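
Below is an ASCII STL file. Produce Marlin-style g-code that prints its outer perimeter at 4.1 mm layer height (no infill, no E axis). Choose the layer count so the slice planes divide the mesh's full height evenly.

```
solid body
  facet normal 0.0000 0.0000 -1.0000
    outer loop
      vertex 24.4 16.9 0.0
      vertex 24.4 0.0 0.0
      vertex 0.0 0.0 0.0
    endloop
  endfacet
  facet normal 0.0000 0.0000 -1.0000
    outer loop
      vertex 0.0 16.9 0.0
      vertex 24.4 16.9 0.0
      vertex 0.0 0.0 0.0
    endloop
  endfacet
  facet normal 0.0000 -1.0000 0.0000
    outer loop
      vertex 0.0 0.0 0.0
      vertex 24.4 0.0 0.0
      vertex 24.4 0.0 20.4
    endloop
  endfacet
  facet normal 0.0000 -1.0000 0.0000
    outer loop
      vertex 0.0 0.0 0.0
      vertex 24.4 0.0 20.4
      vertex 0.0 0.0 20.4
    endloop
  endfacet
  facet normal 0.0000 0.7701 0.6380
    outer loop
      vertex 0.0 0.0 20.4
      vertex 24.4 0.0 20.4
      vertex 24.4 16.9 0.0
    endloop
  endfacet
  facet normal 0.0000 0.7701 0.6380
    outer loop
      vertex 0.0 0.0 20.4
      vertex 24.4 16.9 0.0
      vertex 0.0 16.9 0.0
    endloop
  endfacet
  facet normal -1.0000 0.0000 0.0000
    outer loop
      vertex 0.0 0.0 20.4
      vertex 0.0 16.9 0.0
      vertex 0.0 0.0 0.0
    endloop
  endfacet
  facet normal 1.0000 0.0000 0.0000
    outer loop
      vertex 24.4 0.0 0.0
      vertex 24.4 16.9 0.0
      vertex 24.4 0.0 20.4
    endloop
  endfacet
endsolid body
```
; perimeter-only toolpath
G21 ; units = mm
G90 ; absolute positioning
G28 ; home
; layer 1
G0 Z4.1
G0 X0.0 Y0.0
G1 X24.4 Y0.0
G1 X24.4 Y13.5
G1 X0.0 Y13.5
G1 X0.0 Y0.0
; layer 2
G0 Z8.2
G0 X0.0 Y0.0
G1 X24.4 Y0.0
G1 X24.4 Y10.1
G1 X0.0 Y10.1
G1 X0.0 Y0.0
; layer 3
G0 Z12.2
G0 X0.0 Y0.0
G1 X24.4 Y0.0
G1 X24.4 Y6.8
G1 X0.0 Y6.8
G1 X0.0 Y0.0
; layer 4
G0 Z16.3
G0 X0.0 Y0.0
G1 X24.4 Y0.0
G1 X24.4 Y3.4
G1 X0.0 Y3.4
G1 X0.0 Y0.0
M2 ; end

The solid is a wedge (ramp): 24.4 × 16.9 mm base, rising to 20.4 mm along the y=0 edge and sloping linearly to z=0 at y=16.9. Slicing at Δz = 4.1 mm — 5 equal slices spanning the solid's height, so layer i sits at z = i·h/5 — gives 4 non-empty perimeters. Each is a 4-segment closed polygon; G0 lifts to the layer z and rapids to the start vertex, then G1 traces the edges. The cross-section shrinks linearly with z (the slice at the apex is degenerate and omitted).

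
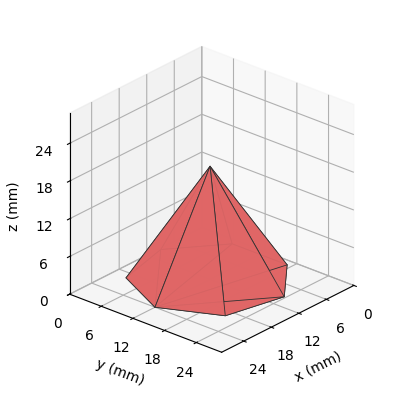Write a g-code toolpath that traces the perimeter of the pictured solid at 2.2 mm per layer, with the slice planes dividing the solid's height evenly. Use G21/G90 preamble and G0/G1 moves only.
Reading the render: the shape is a regular 7-sided pyramid, base circumscribed radius ≈ 12 mm, apex at z ≈ 18 mm (dimensions read to the nearest mm from the axis ticks). For the g-code, the solid's height is divided into equal slices at the stated Δz and each level perimeter traced with G1 moves after a G0 lift.

; perimeter-only toolpath
G21 ; units = mm
G90 ; absolute positioning
G28 ; home
; layer 1
G0 Z2.2
G0 X22.5 Y12.0
G1 X18.6 Y20.2
G1 X9.6 Y22.2
G1 X2.5 Y16.5
G1 X2.5 Y7.5
G1 X9.6 Y1.8
G1 X18.6 Y3.8
G1 X22.5 Y12.0
; layer 2
G0 Z4.5
G0 X21.0 Y12.0
G1 X17.6 Y19.0
G1 X10.0 Y20.8
G1 X3.9 Y15.9
G1 X3.9 Y8.1
G1 X10.0 Y3.2
G1 X17.6 Y5.0
G1 X21.0 Y12.0
; layer 3
G0 Z6.8
G0 X19.5 Y12.0
G1 X16.7 Y17.9
G1 X10.3 Y19.3
G1 X5.2 Y15.2
G1 X5.2 Y8.8
G1 X10.3 Y4.7
G1 X16.7 Y6.1
G1 X19.5 Y12.0
; layer 4
G0 Z9.0
G0 X18.0 Y12.0
G1 X15.8 Y16.7
G1 X10.7 Y17.9
G1 X6.6 Y14.6
G1 X6.6 Y9.4
G1 X10.7 Y6.2
G1 X15.8 Y7.3
G1 X18.0 Y12.0
; layer 5
G0 Z11.2
G0 X16.5 Y12.0
G1 X14.8 Y15.5
G1 X11.0 Y16.4
G1 X8.0 Y13.9
G1 X8.0 Y10.1
G1 X11.0 Y7.6
G1 X14.8 Y8.5
G1 X16.5 Y12.0
; layer 6
G0 Z13.5
G0 X15.0 Y12.0
G1 X13.9 Y14.3
G1 X11.3 Y14.9
G1 X9.3 Y13.3
G1 X9.3 Y10.7
G1 X11.3 Y9.1
G1 X13.9 Y9.7
G1 X15.0 Y12.0
; layer 7
G0 Z15.8
G0 X13.5 Y12.0
G1 X12.9 Y13.2
G1 X11.7 Y13.5
G1 X10.7 Y12.7
G1 X10.7 Y11.3
G1 X11.7 Y10.5
G1 X12.9 Y10.8
G1 X13.5 Y12.0
M2 ; end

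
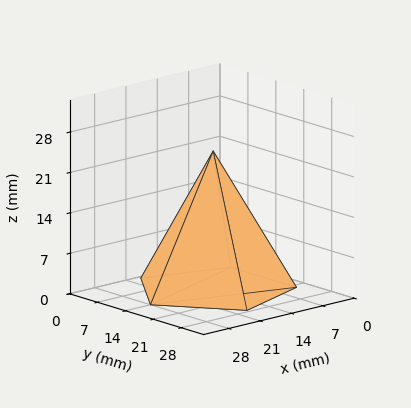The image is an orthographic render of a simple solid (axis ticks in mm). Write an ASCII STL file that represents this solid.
Reading the render: the shape is a regular 5-sided pyramid, base circumscribed radius ≈ 14 mm, apex at z ≈ 24 mm (dimensions read to the nearest mm from the axis ticks). For the STL, each face is triangulated and given an outward normal.

solid part
  facet normal 0.0000 0.0000 -1.0000
    outer loop
      vertex 2.7 22.2 0.0
      vertex 18.3 27.3 0.0
      vertex 28.0 14.0 0.0
    endloop
  endfacet
  facet normal 0.0000 0.0000 -1.0000
    outer loop
      vertex 2.7 5.8 0.0
      vertex 2.7 22.2 0.0
      vertex 28.0 14.0 0.0
    endloop
  endfacet
  facet normal 0.0000 0.0000 -1.0000
    outer loop
      vertex 18.3 0.7 0.0
      vertex 2.7 5.8 0.0
      vertex 28.0 14.0 0.0
    endloop
  endfacet
  facet normal 0.7308 0.5330 0.4263
    outer loop
      vertex 28.0 14.0 0.0
      vertex 18.3 27.3 0.0
      vertex 14.0 14.0 24.0
    endloop
  endfacet
  facet normal -0.2811 0.8599 0.4261
    outer loop
      vertex 18.3 27.3 0.0
      vertex 2.7 22.2 0.0
      vertex 14.0 14.0 24.0
    endloop
  endfacet
  facet normal -0.9047 0.0000 0.4260
    outer loop
      vertex 2.7 22.2 0.0
      vertex 2.7 5.8 0.0
      vertex 14.0 14.0 24.0
    endloop
  endfacet
  facet normal -0.2811 -0.8599 0.4261
    outer loop
      vertex 2.7 5.8 0.0
      vertex 18.3 0.7 0.0
      vertex 14.0 14.0 24.0
    endloop
  endfacet
  facet normal 0.7308 -0.5330 0.4263
    outer loop
      vertex 18.3 0.7 0.0
      vertex 28.0 14.0 0.0
      vertex 14.0 14.0 24.0
    endloop
  endfacet
endsolid part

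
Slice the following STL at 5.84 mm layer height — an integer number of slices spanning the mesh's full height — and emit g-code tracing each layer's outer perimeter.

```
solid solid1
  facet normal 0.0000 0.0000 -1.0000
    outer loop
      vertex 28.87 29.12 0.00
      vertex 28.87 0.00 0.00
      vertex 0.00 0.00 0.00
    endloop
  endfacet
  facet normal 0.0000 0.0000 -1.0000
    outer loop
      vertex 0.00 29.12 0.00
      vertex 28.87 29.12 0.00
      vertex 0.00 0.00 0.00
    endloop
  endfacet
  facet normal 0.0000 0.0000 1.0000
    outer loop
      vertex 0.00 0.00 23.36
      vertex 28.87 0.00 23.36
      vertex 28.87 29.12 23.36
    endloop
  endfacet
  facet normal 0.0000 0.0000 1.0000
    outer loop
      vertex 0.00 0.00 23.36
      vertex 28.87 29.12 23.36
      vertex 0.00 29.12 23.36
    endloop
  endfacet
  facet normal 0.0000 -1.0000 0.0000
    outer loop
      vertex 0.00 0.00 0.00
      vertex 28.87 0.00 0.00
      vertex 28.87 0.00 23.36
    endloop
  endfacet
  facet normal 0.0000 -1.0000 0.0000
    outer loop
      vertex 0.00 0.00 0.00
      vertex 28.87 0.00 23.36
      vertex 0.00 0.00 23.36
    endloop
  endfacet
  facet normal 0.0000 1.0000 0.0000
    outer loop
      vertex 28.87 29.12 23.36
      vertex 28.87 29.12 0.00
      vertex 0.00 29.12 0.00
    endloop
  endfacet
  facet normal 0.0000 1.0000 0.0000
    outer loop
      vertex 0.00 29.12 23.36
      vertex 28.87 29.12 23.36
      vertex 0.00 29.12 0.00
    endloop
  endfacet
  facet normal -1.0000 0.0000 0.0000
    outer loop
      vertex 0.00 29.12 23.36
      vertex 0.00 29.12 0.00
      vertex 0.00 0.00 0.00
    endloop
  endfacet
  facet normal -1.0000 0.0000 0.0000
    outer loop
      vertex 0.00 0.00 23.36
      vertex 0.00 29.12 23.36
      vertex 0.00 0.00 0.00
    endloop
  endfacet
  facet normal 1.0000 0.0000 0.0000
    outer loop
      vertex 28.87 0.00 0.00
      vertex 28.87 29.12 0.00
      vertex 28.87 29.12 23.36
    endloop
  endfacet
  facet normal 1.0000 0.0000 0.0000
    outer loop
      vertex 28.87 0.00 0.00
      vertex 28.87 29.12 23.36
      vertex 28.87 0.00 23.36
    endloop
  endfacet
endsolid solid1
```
; perimeter-only toolpath
G21 ; units = mm
G90 ; absolute positioning
G28 ; home
; layer 1
G0 Z5.84
G0 X0.00 Y0.00
G1 X28.87 Y0.00
G1 X28.87 Y29.12
G1 X0.00 Y29.12
G1 X0.00 Y0.00
; layer 2
G0 Z11.68
G0 X0.00 Y0.00
G1 X28.87 Y0.00
G1 X28.87 Y29.12
G1 X0.00 Y29.12
G1 X0.00 Y0.00
; layer 3
G0 Z17.52
G0 X0.00 Y0.00
G1 X28.87 Y0.00
G1 X28.87 Y29.12
G1 X0.00 Y29.12
G1 X0.00 Y0.00
; layer 4
G0 Z23.36
G0 X0.00 Y0.00
G1 X28.87 Y0.00
G1 X28.87 Y29.12
G1 X0.00 Y29.12
G1 X0.00 Y0.00
M2 ; end

The solid is a rectangular box, roughly 28.9 × 29.1 mm footprint and 23.4 mm tall. Slicing at Δz = 5.84 mm — 4 equal slices spanning the solid's height, so layer i sits at z = i·h/4 — gives 4 non-empty perimeters. Each is a 4-segment closed polygon; G0 lifts to the layer z and rapids to the start vertex, then G1 traces the edges.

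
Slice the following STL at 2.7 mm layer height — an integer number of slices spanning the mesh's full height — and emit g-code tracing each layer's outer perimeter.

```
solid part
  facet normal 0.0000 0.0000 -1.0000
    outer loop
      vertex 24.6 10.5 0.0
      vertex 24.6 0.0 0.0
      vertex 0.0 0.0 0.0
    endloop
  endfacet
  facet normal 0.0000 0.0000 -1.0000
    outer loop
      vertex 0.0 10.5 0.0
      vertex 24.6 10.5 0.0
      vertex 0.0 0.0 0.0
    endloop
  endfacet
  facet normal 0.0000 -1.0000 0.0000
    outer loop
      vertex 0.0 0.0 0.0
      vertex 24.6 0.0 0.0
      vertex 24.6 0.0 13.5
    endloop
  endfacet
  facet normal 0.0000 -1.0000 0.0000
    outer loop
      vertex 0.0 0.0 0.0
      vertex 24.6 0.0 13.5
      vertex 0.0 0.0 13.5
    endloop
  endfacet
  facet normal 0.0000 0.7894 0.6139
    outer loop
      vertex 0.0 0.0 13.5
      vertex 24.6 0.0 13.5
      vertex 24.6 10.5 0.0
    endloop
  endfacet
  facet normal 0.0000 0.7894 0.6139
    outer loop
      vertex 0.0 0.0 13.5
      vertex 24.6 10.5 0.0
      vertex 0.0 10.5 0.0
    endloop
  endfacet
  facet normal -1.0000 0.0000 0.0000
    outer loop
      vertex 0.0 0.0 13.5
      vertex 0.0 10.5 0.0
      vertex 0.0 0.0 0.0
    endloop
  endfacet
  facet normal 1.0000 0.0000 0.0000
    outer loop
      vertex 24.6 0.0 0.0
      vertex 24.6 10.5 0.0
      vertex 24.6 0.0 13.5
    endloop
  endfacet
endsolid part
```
; perimeter-only toolpath
G21 ; units = mm
G90 ; absolute positioning
G28 ; home
; layer 1
G0 Z2.7
G0 X0.0 Y0.0
G1 X24.6 Y0.0
G1 X24.6 Y8.4
G1 X0.0 Y8.4
G1 X0.0 Y0.0
; layer 2
G0 Z5.4
G0 X0.0 Y0.0
G1 X24.6 Y0.0
G1 X24.6 Y6.3
G1 X0.0 Y6.3
G1 X0.0 Y0.0
; layer 3
G0 Z8.1
G0 X0.0 Y0.0
G1 X24.6 Y0.0
G1 X24.6 Y4.2
G1 X0.0 Y4.2
G1 X0.0 Y0.0
; layer 4
G0 Z10.8
G0 X0.0 Y0.0
G1 X24.6 Y0.0
G1 X24.6 Y2.1
G1 X0.0 Y2.1
G1 X0.0 Y0.0
M2 ; end

The solid is a wedge (ramp): 24.6 × 10.5 mm base, rising to 13.5 mm along the y=0 edge and sloping linearly to z=0 at y=10.5. Slicing at Δz = 2.7 mm — 5 equal slices spanning the solid's height, so layer i sits at z = i·h/5 — gives 4 non-empty perimeters. Each is a 4-segment closed polygon; G0 lifts to the layer z and rapids to the start vertex, then G1 traces the edges. The cross-section shrinks linearly with z (the slice at the apex is degenerate and omitted).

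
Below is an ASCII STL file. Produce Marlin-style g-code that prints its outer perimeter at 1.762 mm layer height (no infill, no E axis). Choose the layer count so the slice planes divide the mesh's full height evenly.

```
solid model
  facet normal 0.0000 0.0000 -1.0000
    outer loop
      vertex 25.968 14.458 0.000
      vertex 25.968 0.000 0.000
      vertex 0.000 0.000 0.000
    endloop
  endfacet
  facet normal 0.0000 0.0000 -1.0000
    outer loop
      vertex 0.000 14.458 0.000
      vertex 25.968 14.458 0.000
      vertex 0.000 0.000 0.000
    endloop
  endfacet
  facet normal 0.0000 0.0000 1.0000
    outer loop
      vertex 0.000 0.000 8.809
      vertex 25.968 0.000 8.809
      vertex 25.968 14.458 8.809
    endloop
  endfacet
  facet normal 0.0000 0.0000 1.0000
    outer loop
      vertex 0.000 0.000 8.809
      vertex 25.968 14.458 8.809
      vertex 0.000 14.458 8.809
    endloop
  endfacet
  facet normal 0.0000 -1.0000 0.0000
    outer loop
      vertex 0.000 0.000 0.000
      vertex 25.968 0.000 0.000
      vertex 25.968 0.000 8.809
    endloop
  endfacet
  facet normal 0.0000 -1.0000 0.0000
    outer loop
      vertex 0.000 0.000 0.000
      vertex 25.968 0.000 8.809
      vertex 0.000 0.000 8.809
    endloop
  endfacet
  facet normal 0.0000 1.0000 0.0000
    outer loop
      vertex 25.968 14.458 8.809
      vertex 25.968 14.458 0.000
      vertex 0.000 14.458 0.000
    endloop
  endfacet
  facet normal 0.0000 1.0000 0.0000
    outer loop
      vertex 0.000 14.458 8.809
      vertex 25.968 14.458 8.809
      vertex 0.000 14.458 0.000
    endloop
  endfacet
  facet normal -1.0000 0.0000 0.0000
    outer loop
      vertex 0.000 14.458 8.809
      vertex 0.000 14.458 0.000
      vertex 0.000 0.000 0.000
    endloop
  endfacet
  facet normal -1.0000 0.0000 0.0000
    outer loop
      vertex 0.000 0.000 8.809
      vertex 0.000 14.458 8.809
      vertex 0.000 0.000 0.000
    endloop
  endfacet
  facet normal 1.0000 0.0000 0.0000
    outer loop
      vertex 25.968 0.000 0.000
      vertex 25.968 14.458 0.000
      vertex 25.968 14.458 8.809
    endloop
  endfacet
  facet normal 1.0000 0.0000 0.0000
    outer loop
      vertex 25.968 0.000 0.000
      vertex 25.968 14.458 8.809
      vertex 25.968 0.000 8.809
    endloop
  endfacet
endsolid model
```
; perimeter-only toolpath
G21 ; units = mm
G90 ; absolute positioning
G28 ; home
; layer 1
G0 Z1.762
G0 X0.000 Y0.000
G1 X25.968 Y0.000
G1 X25.968 Y14.458
G1 X0.000 Y14.458
G1 X0.000 Y0.000
; layer 2
G0 Z3.524
G0 X0.000 Y0.000
G1 X25.968 Y0.000
G1 X25.968 Y14.458
G1 X0.000 Y14.458
G1 X0.000 Y0.000
; layer 3
G0 Z5.285
G0 X0.000 Y0.000
G1 X25.968 Y0.000
G1 X25.968 Y14.458
G1 X0.000 Y14.458
G1 X0.000 Y0.000
; layer 4
G0 Z7.047
G0 X0.000 Y0.000
G1 X25.968 Y0.000
G1 X25.968 Y14.458
G1 X0.000 Y14.458
G1 X0.000 Y0.000
; layer 5
G0 Z8.809
G0 X0.000 Y0.000
G1 X25.968 Y0.000
G1 X25.968 Y14.458
G1 X0.000 Y14.458
G1 X0.000 Y0.000
M2 ; end

The solid is a rectangular box, roughly 26 × 14.5 mm footprint and 8.81 mm tall. Slicing at Δz = 1.762 mm — 5 equal slices spanning the solid's height, so layer i sits at z = i·h/5 — gives 5 non-empty perimeters. Each is a 4-segment closed polygon; G0 lifts to the layer z and rapids to the start vertex, then G1 traces the edges.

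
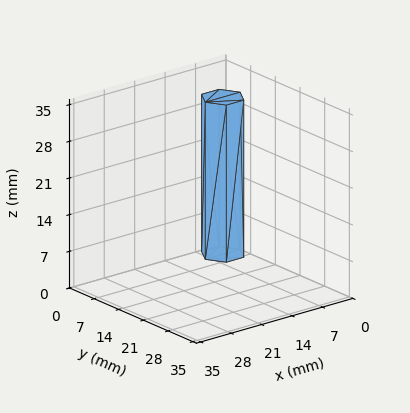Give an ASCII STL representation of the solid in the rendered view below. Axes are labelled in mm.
Reading the render: the shape is a regular 6-sided prism (a cylinder approximated with 6 flat sides), circumscribed radius ≈ 4 mm, height ≈ 30 mm (dimensions read to the nearest mm from the axis ticks). For the STL, each face is triangulated and given an outward normal.

solid part
  facet normal 0.0000 0.0000 -1.0000
    outer loop
      vertex 2.0 7.5 0.0
      vertex 6.0 7.5 0.0
      vertex 8.0 4.0 0.0
    endloop
  endfacet
  facet normal 0.0000 0.0000 -1.0000
    outer loop
      vertex 0.0 4.0 0.0
      vertex 2.0 7.5 0.0
      vertex 8.0 4.0 0.0
    endloop
  endfacet
  facet normal 0.0000 0.0000 -1.0000
    outer loop
      vertex 2.0 0.5 0.0
      vertex 0.0 4.0 0.0
      vertex 8.0 4.0 0.0
    endloop
  endfacet
  facet normal 0.0000 0.0000 -1.0000
    outer loop
      vertex 6.0 0.5 0.0
      vertex 2.0 0.5 0.0
      vertex 8.0 4.0 0.0
    endloop
  endfacet
  facet normal 0.0000 0.0000 1.0000
    outer loop
      vertex 8.0 4.0 30.0
      vertex 6.0 7.5 30.0
      vertex 2.0 7.5 30.0
    endloop
  endfacet
  facet normal 0.0000 0.0000 1.0000
    outer loop
      vertex 8.0 4.0 30.0
      vertex 2.0 7.5 30.0
      vertex 0.0 4.0 30.0
    endloop
  endfacet
  facet normal 0.0000 0.0000 1.0000
    outer loop
      vertex 8.0 4.0 30.0
      vertex 0.0 4.0 30.0
      vertex 2.0 0.5 30.0
    endloop
  endfacet
  facet normal 0.0000 0.0000 1.0000
    outer loop
      vertex 8.0 4.0 30.0
      vertex 2.0 0.5 30.0
      vertex 6.0 0.5 30.0
    endloop
  endfacet
  facet normal 0.8682 0.4961 0.0000
    outer loop
      vertex 8.0 4.0 0.0
      vertex 6.0 7.5 0.0
      vertex 6.0 7.5 30.0
    endloop
  endfacet
  facet normal 0.8682 0.4961 0.0000
    outer loop
      vertex 8.0 4.0 0.0
      vertex 6.0 7.5 30.0
      vertex 8.0 4.0 30.0
    endloop
  endfacet
  facet normal 0.0000 1.0000 0.0000
    outer loop
      vertex 6.0 7.5 0.0
      vertex 2.0 7.5 0.0
      vertex 2.0 7.5 30.0
    endloop
  endfacet
  facet normal 0.0000 1.0000 0.0000
    outer loop
      vertex 6.0 7.5 0.0
      vertex 2.0 7.5 30.0
      vertex 6.0 7.5 30.0
    endloop
  endfacet
  facet normal -0.8682 0.4961 0.0000
    outer loop
      vertex 2.0 7.5 0.0
      vertex 0.0 4.0 0.0
      vertex 0.0 4.0 30.0
    endloop
  endfacet
  facet normal -0.8682 0.4961 0.0000
    outer loop
      vertex 2.0 7.5 0.0
      vertex 0.0 4.0 30.0
      vertex 2.0 7.5 30.0
    endloop
  endfacet
  facet normal -0.8682 -0.4961 0.0000
    outer loop
      vertex 0.0 4.0 0.0
      vertex 2.0 0.5 0.0
      vertex 2.0 0.5 30.0
    endloop
  endfacet
  facet normal -0.8682 -0.4961 0.0000
    outer loop
      vertex 0.0 4.0 0.0
      vertex 2.0 0.5 30.0
      vertex 0.0 4.0 30.0
    endloop
  endfacet
  facet normal 0.0000 -1.0000 0.0000
    outer loop
      vertex 2.0 0.5 0.0
      vertex 6.0 0.5 0.0
      vertex 6.0 0.5 30.0
    endloop
  endfacet
  facet normal 0.0000 -1.0000 0.0000
    outer loop
      vertex 2.0 0.5 0.0
      vertex 6.0 0.5 30.0
      vertex 2.0 0.5 30.0
    endloop
  endfacet
  facet normal 0.8682 -0.4961 0.0000
    outer loop
      vertex 6.0 0.5 0.0
      vertex 8.0 4.0 0.0
      vertex 8.0 4.0 30.0
    endloop
  endfacet
  facet normal 0.8682 -0.4961 0.0000
    outer loop
      vertex 6.0 0.5 0.0
      vertex 8.0 4.0 30.0
      vertex 6.0 0.5 30.0
    endloop
  endfacet
endsolid part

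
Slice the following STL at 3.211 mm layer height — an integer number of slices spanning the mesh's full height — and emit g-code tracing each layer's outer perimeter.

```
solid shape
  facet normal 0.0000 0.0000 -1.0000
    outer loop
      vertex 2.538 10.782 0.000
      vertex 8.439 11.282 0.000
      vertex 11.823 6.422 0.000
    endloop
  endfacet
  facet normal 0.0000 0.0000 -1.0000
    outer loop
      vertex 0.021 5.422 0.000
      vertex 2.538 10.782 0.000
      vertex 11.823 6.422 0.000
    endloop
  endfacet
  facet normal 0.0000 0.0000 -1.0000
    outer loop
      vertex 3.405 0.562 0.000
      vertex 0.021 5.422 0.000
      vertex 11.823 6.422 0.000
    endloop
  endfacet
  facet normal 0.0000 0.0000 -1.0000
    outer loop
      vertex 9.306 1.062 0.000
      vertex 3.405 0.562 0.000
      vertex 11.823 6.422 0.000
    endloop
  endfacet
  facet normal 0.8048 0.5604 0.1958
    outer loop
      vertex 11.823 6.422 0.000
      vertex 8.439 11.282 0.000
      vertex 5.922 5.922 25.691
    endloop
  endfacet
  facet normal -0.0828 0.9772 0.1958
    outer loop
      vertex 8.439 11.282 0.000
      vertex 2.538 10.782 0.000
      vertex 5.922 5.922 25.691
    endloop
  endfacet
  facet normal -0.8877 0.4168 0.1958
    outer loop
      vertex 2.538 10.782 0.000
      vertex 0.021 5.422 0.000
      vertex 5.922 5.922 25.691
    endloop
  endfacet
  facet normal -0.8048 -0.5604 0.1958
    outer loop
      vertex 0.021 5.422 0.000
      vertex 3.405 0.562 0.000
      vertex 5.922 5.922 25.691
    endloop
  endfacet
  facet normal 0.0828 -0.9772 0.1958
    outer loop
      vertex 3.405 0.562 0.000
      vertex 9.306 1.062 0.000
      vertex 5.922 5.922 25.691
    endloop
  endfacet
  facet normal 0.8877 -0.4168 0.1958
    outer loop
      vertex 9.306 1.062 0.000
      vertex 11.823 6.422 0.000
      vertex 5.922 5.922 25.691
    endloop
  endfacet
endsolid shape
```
; perimeter-only toolpath
G21 ; units = mm
G90 ; absolute positioning
G28 ; home
; layer 1
G0 Z3.211
G0 X11.085 Y6.359
G1 X8.124 Y10.612
G1 X2.961 Y10.175
G1 X0.759 Y5.484
G1 X3.720 Y1.232
G1 X8.883 Y1.669
G1 X11.085 Y6.359
; layer 2
G0 Z6.423
G0 X10.348 Y6.297
G1 X7.810 Y9.942
G1 X3.384 Y9.567
G1 X1.496 Y5.547
G1 X4.034 Y1.902
G1 X8.460 Y2.277
G1 X10.348 Y6.297
; layer 3
G0 Z9.634
G0 X9.610 Y6.234
G1 X7.495 Y9.272
G1 X3.807 Y8.959
G1 X2.234 Y5.609
G1 X4.349 Y2.572
G1 X8.037 Y2.885
G1 X9.610 Y6.234
; layer 4
G0 Z12.845
G0 X8.873 Y6.172
G1 X7.181 Y8.602
G1 X4.230 Y8.352
G1 X2.971 Y5.672
G1 X4.663 Y3.242
G1 X7.614 Y3.492
G1 X8.873 Y6.172
; layer 5
G0 Z16.057
G0 X8.135 Y6.109
G1 X6.866 Y7.932
G1 X4.653 Y7.745
G1 X3.709 Y5.734
G1 X4.978 Y3.912
G1 X7.191 Y4.099
G1 X8.135 Y6.109
; layer 6
G0 Z19.268
G0 X7.397 Y6.047
G1 X6.551 Y7.262
G1 X5.076 Y7.137
G1 X4.447 Y5.797
G1 X5.293 Y4.582
G1 X6.768 Y4.707
G1 X7.397 Y6.047
; layer 7
G0 Z22.480
G0 X6.660 Y5.984
G1 X6.237 Y6.592
G1 X5.499 Y6.530
G1 X5.184 Y5.859
G1 X5.607 Y5.252
G1 X6.345 Y5.314
G1 X6.660 Y5.984
M2 ; end

The solid is a regular 6-sided pyramid, base circumscribed radius ≈ 5.92 mm, apex at z ≈ 25.7 mm. Slicing at Δz = 3.211 mm — 8 equal slices spanning the solid's height, so layer i sits at z = i·h/8 — gives 7 non-empty perimeters. Each is a 6-segment closed polygon; G0 lifts to the layer z and rapids to the start vertex, then G1 traces the edges. The cross-section shrinks linearly with z (the slice at the apex is degenerate and omitted).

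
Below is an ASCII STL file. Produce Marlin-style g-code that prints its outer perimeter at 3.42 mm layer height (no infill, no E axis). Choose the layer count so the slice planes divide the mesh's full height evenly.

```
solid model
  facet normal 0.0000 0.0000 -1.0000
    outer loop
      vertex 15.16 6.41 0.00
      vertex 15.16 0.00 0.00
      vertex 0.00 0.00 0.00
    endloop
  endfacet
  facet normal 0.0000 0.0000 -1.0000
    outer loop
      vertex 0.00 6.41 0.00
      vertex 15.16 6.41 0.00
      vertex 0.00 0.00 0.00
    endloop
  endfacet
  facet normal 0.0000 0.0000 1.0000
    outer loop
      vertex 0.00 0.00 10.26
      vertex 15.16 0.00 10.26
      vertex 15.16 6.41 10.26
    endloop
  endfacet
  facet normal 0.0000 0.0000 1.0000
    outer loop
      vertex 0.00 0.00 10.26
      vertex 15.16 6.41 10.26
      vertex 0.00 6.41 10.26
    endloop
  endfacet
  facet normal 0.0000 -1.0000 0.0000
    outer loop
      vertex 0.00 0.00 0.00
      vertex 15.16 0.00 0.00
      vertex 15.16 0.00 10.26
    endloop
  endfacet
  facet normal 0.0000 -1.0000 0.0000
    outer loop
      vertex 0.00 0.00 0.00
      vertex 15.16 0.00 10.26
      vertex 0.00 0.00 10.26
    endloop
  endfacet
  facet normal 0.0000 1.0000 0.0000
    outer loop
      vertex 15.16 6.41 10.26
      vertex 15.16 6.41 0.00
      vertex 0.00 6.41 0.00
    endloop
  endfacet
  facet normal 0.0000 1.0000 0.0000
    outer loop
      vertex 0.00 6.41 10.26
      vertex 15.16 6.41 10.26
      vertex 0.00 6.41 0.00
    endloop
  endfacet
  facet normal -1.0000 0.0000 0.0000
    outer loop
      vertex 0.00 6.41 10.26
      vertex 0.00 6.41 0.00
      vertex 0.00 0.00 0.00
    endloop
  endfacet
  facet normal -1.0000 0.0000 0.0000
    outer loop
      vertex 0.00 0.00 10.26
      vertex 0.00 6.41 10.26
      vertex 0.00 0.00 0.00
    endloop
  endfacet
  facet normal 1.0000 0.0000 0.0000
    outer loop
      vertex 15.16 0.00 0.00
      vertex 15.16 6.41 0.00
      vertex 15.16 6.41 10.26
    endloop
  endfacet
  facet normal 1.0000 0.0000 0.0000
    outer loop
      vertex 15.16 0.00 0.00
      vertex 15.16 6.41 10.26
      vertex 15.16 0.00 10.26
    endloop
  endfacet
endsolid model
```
; perimeter-only toolpath
G21 ; units = mm
G90 ; absolute positioning
G28 ; home
; layer 1
G0 Z3.42
G0 X0.00 Y0.00
G1 X15.16 Y0.00
G1 X15.16 Y6.41
G1 X0.00 Y6.41
G1 X0.00 Y0.00
; layer 2
G0 Z6.84
G0 X0.00 Y0.00
G1 X15.16 Y0.00
G1 X15.16 Y6.41
G1 X0.00 Y6.41
G1 X0.00 Y0.00
; layer 3
G0 Z10.26
G0 X0.00 Y0.00
G1 X15.16 Y0.00
G1 X15.16 Y6.41
G1 X0.00 Y6.41
G1 X0.00 Y0.00
M2 ; end

The solid is a rectangular box, roughly 15.2 × 6.41 mm footprint and 10.3 mm tall. Slicing at Δz = 3.42 mm — 3 equal slices spanning the solid's height, so layer i sits at z = i·h/3 — gives 3 non-empty perimeters. Each is a 4-segment closed polygon; G0 lifts to the layer z and rapids to the start vertex, then G1 traces the edges.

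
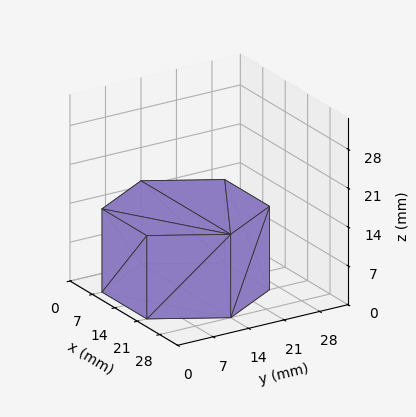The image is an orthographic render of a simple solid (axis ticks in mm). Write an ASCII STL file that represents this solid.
Reading the render: the shape is a regular 6-sided prism (a cylinder approximated with 6 flat sides), circumscribed radius ≈ 14 mm, height ≈ 15 mm (dimensions read to the nearest mm from the axis ticks). For the STL, each face is triangulated and given an outward normal.

solid part
  facet normal 0.0000 0.0000 -1.0000
    outer loop
      vertex 7.0 26.1 0.0
      vertex 21.0 26.1 0.0
      vertex 28.0 14.0 0.0
    endloop
  endfacet
  facet normal 0.0000 0.0000 -1.0000
    outer loop
      vertex 0.0 14.0 0.0
      vertex 7.0 26.1 0.0
      vertex 28.0 14.0 0.0
    endloop
  endfacet
  facet normal 0.0000 0.0000 -1.0000
    outer loop
      vertex 7.0 1.9 0.0
      vertex 0.0 14.0 0.0
      vertex 28.0 14.0 0.0
    endloop
  endfacet
  facet normal 0.0000 0.0000 -1.0000
    outer loop
      vertex 21.0 1.9 0.0
      vertex 7.0 1.9 0.0
      vertex 28.0 14.0 0.0
    endloop
  endfacet
  facet normal 0.0000 0.0000 1.0000
    outer loop
      vertex 28.0 14.0 15.0
      vertex 21.0 26.1 15.0
      vertex 7.0 26.1 15.0
    endloop
  endfacet
  facet normal 0.0000 0.0000 1.0000
    outer loop
      vertex 28.0 14.0 15.0
      vertex 7.0 26.1 15.0
      vertex 0.0 14.0 15.0
    endloop
  endfacet
  facet normal 0.0000 0.0000 1.0000
    outer loop
      vertex 28.0 14.0 15.0
      vertex 0.0 14.0 15.0
      vertex 7.0 1.9 15.0
    endloop
  endfacet
  facet normal 0.0000 0.0000 1.0000
    outer loop
      vertex 28.0 14.0 15.0
      vertex 7.0 1.9 15.0
      vertex 21.0 1.9 15.0
    endloop
  endfacet
  facet normal 0.8656 0.5008 0.0000
    outer loop
      vertex 28.0 14.0 0.0
      vertex 21.0 26.1 0.0
      vertex 21.0 26.1 15.0
    endloop
  endfacet
  facet normal 0.8656 0.5008 0.0000
    outer loop
      vertex 28.0 14.0 0.0
      vertex 21.0 26.1 15.0
      vertex 28.0 14.0 15.0
    endloop
  endfacet
  facet normal 0.0000 1.0000 0.0000
    outer loop
      vertex 21.0 26.1 0.0
      vertex 7.0 26.1 0.0
      vertex 7.0 26.1 15.0
    endloop
  endfacet
  facet normal 0.0000 1.0000 0.0000
    outer loop
      vertex 21.0 26.1 0.0
      vertex 7.0 26.1 15.0
      vertex 21.0 26.1 15.0
    endloop
  endfacet
  facet normal -0.8656 0.5008 0.0000
    outer loop
      vertex 7.0 26.1 0.0
      vertex 0.0 14.0 0.0
      vertex 0.0 14.0 15.0
    endloop
  endfacet
  facet normal -0.8656 0.5008 0.0000
    outer loop
      vertex 7.0 26.1 0.0
      vertex 0.0 14.0 15.0
      vertex 7.0 26.1 15.0
    endloop
  endfacet
  facet normal -0.8656 -0.5008 0.0000
    outer loop
      vertex 0.0 14.0 0.0
      vertex 7.0 1.9 0.0
      vertex 7.0 1.9 15.0
    endloop
  endfacet
  facet normal -0.8656 -0.5008 0.0000
    outer loop
      vertex 0.0 14.0 0.0
      vertex 7.0 1.9 15.0
      vertex 0.0 14.0 15.0
    endloop
  endfacet
  facet normal 0.0000 -1.0000 0.0000
    outer loop
      vertex 7.0 1.9 0.0
      vertex 21.0 1.9 0.0
      vertex 21.0 1.9 15.0
    endloop
  endfacet
  facet normal 0.0000 -1.0000 0.0000
    outer loop
      vertex 7.0 1.9 0.0
      vertex 21.0 1.9 15.0
      vertex 7.0 1.9 15.0
    endloop
  endfacet
  facet normal 0.8656 -0.5008 0.0000
    outer loop
      vertex 21.0 1.9 0.0
      vertex 28.0 14.0 0.0
      vertex 28.0 14.0 15.0
    endloop
  endfacet
  facet normal 0.8656 -0.5008 0.0000
    outer loop
      vertex 21.0 1.9 0.0
      vertex 28.0 14.0 15.0
      vertex 21.0 1.9 15.0
    endloop
  endfacet
endsolid part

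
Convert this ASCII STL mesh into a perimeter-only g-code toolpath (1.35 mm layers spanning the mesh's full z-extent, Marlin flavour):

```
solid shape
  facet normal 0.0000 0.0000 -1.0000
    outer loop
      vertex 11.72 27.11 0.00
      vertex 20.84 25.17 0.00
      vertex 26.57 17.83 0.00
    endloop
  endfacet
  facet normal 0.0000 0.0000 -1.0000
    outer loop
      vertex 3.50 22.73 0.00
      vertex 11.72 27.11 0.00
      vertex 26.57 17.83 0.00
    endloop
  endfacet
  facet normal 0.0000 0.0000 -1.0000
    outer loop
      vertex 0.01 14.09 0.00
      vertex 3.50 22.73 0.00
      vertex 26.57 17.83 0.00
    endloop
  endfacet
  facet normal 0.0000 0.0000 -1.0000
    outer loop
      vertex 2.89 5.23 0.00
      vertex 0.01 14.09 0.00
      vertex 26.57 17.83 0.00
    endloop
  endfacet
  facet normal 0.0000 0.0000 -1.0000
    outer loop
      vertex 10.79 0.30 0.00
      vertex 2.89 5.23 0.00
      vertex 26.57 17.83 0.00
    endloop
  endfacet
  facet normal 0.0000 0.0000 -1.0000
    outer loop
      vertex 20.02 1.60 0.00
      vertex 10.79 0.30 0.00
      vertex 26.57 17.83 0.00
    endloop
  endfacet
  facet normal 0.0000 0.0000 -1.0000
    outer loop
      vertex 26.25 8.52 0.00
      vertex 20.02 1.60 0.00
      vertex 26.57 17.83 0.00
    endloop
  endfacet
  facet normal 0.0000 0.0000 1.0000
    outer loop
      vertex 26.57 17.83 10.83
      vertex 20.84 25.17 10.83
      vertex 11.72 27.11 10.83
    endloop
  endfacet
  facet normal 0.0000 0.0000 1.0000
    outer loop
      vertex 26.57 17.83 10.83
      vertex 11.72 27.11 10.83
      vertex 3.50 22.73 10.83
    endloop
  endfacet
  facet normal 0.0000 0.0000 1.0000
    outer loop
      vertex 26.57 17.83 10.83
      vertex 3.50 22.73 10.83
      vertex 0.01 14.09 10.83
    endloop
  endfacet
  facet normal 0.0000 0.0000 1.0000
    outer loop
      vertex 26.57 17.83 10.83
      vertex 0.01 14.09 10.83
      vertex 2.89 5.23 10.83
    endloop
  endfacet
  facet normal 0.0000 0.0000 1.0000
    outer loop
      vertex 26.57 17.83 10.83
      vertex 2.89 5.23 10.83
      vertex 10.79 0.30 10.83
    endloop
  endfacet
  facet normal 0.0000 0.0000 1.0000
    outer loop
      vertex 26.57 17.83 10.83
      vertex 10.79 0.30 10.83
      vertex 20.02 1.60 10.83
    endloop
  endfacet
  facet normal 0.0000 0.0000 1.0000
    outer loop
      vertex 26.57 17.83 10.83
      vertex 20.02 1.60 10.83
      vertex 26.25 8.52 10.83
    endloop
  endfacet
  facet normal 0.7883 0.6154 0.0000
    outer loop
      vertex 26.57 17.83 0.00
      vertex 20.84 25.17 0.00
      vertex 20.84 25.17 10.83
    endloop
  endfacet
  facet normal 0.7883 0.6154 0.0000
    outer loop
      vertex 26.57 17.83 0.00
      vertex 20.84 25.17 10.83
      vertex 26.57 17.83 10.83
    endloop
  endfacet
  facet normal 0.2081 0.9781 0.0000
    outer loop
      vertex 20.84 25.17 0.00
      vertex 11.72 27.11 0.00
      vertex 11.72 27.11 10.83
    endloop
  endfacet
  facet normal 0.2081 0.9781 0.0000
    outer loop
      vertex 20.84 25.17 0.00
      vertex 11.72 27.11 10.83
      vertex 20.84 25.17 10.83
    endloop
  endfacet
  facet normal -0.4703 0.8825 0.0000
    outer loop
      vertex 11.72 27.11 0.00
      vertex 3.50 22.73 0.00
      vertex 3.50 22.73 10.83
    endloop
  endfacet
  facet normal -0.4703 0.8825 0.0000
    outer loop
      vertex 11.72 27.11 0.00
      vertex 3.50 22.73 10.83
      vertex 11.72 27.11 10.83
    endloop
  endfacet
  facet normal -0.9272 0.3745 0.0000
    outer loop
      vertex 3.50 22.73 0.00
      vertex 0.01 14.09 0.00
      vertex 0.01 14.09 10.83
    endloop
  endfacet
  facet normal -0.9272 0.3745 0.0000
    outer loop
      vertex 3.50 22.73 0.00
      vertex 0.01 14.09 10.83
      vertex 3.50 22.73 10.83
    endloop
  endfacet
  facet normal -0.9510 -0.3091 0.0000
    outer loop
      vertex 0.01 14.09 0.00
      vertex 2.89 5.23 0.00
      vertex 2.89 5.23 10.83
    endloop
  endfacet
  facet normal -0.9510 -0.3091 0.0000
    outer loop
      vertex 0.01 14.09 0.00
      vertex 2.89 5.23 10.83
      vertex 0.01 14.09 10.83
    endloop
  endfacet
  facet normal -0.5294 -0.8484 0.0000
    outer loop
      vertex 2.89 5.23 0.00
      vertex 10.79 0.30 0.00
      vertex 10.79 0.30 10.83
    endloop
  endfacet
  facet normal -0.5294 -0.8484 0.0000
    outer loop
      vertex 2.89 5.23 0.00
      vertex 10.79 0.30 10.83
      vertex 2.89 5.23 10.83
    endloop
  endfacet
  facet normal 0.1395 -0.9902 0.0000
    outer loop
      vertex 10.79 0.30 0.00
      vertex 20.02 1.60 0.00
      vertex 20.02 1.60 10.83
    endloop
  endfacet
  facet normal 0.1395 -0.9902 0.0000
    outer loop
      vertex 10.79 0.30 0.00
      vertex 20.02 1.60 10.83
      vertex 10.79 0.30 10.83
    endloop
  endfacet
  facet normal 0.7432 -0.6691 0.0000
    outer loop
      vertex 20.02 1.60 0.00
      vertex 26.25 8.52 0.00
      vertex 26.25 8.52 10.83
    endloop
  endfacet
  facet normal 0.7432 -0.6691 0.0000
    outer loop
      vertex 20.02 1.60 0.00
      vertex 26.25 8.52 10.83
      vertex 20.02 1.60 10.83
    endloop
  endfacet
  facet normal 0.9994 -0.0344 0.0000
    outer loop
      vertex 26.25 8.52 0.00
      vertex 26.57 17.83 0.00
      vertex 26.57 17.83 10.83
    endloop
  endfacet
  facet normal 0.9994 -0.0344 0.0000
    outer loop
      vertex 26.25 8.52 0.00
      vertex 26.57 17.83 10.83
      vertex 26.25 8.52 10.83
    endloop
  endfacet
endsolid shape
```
; perimeter-only toolpath
G21 ; units = mm
G90 ; absolute positioning
G28 ; home
; layer 1
G0 Z1.35
G0 X26.57 Y17.83
G1 X20.84 Y25.17
G1 X11.72 Y27.11
G1 X3.50 Y22.73
G1 X0.01 Y14.09
G1 X2.89 Y5.23
G1 X10.79 Y0.30
G1 X20.02 Y1.60
G1 X26.25 Y8.52
G1 X26.57 Y17.83
; layer 2
G0 Z2.71
G0 X26.57 Y17.83
G1 X20.84 Y25.17
G1 X11.72 Y27.11
G1 X3.50 Y22.73
G1 X0.01 Y14.09
G1 X2.89 Y5.23
G1 X10.79 Y0.30
G1 X20.02 Y1.60
G1 X26.25 Y8.52
G1 X26.57 Y17.83
; layer 3
G0 Z4.06
G0 X26.57 Y17.83
G1 X20.84 Y25.17
G1 X11.72 Y27.11
G1 X3.50 Y22.73
G1 X0.01 Y14.09
G1 X2.89 Y5.23
G1 X10.79 Y0.30
G1 X20.02 Y1.60
G1 X26.25 Y8.52
G1 X26.57 Y17.83
; layer 4
G0 Z5.42
G0 X26.57 Y17.83
G1 X20.84 Y25.17
G1 X11.72 Y27.11
G1 X3.50 Y22.73
G1 X0.01 Y14.09
G1 X2.89 Y5.23
G1 X10.79 Y0.30
G1 X20.02 Y1.60
G1 X26.25 Y8.52
G1 X26.57 Y17.83
; layer 5
G0 Z6.77
G0 X26.57 Y17.83
G1 X20.84 Y25.17
G1 X11.72 Y27.11
G1 X3.50 Y22.73
G1 X0.01 Y14.09
G1 X2.89 Y5.23
G1 X10.79 Y0.30
G1 X20.02 Y1.60
G1 X26.25 Y8.52
G1 X26.57 Y17.83
; layer 6
G0 Z8.12
G0 X26.57 Y17.83
G1 X20.84 Y25.17
G1 X11.72 Y27.11
G1 X3.50 Y22.73
G1 X0.01 Y14.09
G1 X2.89 Y5.23
G1 X10.79 Y0.30
G1 X20.02 Y1.60
G1 X26.25 Y8.52
G1 X26.57 Y17.83
; layer 7
G0 Z9.48
G0 X26.57 Y17.83
G1 X20.84 Y25.17
G1 X11.72 Y27.11
G1 X3.50 Y22.73
G1 X0.01 Y14.09
G1 X2.89 Y5.23
G1 X10.79 Y0.30
G1 X20.02 Y1.60
G1 X26.25 Y8.52
G1 X26.57 Y17.83
; layer 8
G0 Z10.83
G0 X26.57 Y17.83
G1 X20.84 Y25.17
G1 X11.72 Y27.11
G1 X3.50 Y22.73
G1 X0.01 Y14.09
G1 X2.89 Y5.23
G1 X10.79 Y0.30
G1 X20.02 Y1.60
G1 X26.25 Y8.52
G1 X26.57 Y17.83
M2 ; end

The solid is a regular 9-sided prism (a cylinder approximated with 9 flat sides), circumscribed radius ≈ 13.6 mm, height ≈ 10.8 mm. Slicing at Δz = 1.35 mm — 8 equal slices spanning the solid's height, so layer i sits at z = i·h/8 — gives 8 non-empty perimeters. Each is a 9-segment closed polygon; G0 lifts to the layer z and rapids to the start vertex, then G1 traces the edges.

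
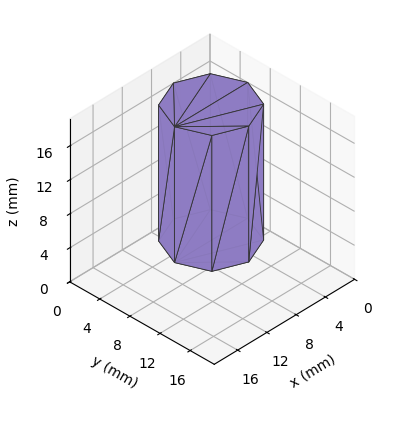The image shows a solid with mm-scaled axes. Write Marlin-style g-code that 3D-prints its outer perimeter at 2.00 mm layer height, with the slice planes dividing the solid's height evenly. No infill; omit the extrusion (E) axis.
Reading the render: the shape is a regular 8-sided prism (a cylinder approximated with 8 flat sides), circumscribed radius ≈ 5 mm, height ≈ 16 mm (dimensions read to the nearest mm from the axis ticks). For the g-code, the solid's height is divided into equal slices at the stated Δz and each level perimeter traced with G1 moves after a G0 lift.

; perimeter-only toolpath
G21 ; units = mm
G90 ; absolute positioning
G28 ; home
; layer 1
G0 Z2.00
G0 X10.00 Y5.00
G1 X8.54 Y8.54
G1 X5.00 Y10.00
G1 X1.46 Y8.54
G1 X0.00 Y5.00
G1 X1.46 Y1.46
G1 X5.00 Y0.00
G1 X8.54 Y1.46
G1 X10.00 Y5.00
; layer 2
G0 Z4.00
G0 X10.00 Y5.00
G1 X8.54 Y8.54
G1 X5.00 Y10.00
G1 X1.46 Y8.54
G1 X0.00 Y5.00
G1 X1.46 Y1.46
G1 X5.00 Y0.00
G1 X8.54 Y1.46
G1 X10.00 Y5.00
; layer 3
G0 Z6.00
G0 X10.00 Y5.00
G1 X8.54 Y8.54
G1 X5.00 Y10.00
G1 X1.46 Y8.54
G1 X0.00 Y5.00
G1 X1.46 Y1.46
G1 X5.00 Y0.00
G1 X8.54 Y1.46
G1 X10.00 Y5.00
; layer 4
G0 Z8.00
G0 X10.00 Y5.00
G1 X8.54 Y8.54
G1 X5.00 Y10.00
G1 X1.46 Y8.54
G1 X0.00 Y5.00
G1 X1.46 Y1.46
G1 X5.00 Y0.00
G1 X8.54 Y1.46
G1 X10.00 Y5.00
; layer 5
G0 Z10.00
G0 X10.00 Y5.00
G1 X8.54 Y8.54
G1 X5.00 Y10.00
G1 X1.46 Y8.54
G1 X0.00 Y5.00
G1 X1.46 Y1.46
G1 X5.00 Y0.00
G1 X8.54 Y1.46
G1 X10.00 Y5.00
; layer 6
G0 Z12.00
G0 X10.00 Y5.00
G1 X8.54 Y8.54
G1 X5.00 Y10.00
G1 X1.46 Y8.54
G1 X0.00 Y5.00
G1 X1.46 Y1.46
G1 X5.00 Y0.00
G1 X8.54 Y1.46
G1 X10.00 Y5.00
; layer 7
G0 Z14.00
G0 X10.00 Y5.00
G1 X8.54 Y8.54
G1 X5.00 Y10.00
G1 X1.46 Y8.54
G1 X0.00 Y5.00
G1 X1.46 Y1.46
G1 X5.00 Y0.00
G1 X8.54 Y1.46
G1 X10.00 Y5.00
; layer 8
G0 Z16.00
G0 X10.00 Y5.00
G1 X8.54 Y8.54
G1 X5.00 Y10.00
G1 X1.46 Y8.54
G1 X0.00 Y5.00
G1 X1.46 Y1.46
G1 X5.00 Y0.00
G1 X8.54 Y1.46
G1 X10.00 Y5.00
M2 ; end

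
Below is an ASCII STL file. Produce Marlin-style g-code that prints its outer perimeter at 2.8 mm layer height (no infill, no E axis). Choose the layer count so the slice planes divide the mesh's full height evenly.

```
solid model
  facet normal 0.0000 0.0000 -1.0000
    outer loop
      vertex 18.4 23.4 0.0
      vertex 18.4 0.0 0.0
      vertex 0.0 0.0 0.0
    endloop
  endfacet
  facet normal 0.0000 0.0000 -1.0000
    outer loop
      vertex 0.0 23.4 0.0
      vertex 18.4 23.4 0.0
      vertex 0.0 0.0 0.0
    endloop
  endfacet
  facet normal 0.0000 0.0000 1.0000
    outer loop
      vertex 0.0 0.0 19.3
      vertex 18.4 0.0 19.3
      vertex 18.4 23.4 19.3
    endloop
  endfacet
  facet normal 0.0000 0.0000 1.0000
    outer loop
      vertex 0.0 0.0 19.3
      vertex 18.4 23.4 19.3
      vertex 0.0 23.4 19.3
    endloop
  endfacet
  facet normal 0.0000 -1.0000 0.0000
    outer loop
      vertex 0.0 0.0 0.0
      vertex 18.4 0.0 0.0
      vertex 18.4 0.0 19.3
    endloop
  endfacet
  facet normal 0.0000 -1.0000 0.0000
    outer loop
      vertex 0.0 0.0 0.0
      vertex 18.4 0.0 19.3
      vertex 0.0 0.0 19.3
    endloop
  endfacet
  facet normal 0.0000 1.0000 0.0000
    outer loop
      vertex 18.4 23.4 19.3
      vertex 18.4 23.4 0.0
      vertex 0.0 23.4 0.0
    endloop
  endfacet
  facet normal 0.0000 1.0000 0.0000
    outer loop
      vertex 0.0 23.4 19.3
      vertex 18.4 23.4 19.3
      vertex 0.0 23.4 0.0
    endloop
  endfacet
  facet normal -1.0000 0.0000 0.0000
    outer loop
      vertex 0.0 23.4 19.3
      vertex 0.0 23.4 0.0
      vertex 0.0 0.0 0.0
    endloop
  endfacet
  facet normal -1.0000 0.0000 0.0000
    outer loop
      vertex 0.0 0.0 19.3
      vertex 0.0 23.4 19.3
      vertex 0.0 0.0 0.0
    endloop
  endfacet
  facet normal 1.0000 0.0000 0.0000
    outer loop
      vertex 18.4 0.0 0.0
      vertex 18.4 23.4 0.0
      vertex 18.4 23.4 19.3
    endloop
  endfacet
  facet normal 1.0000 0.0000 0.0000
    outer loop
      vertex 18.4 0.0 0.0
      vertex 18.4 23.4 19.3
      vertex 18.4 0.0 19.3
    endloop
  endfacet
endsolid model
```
; perimeter-only toolpath
G21 ; units = mm
G90 ; absolute positioning
G28 ; home
; layer 1
G0 Z2.8
G0 X0.0 Y0.0
G1 X18.4 Y0.0
G1 X18.4 Y23.4
G1 X0.0 Y23.4
G1 X0.0 Y0.0
; layer 2
G0 Z5.5
G0 X0.0 Y0.0
G1 X18.4 Y0.0
G1 X18.4 Y23.4
G1 X0.0 Y23.4
G1 X0.0 Y0.0
; layer 3
G0 Z8.3
G0 X0.0 Y0.0
G1 X18.4 Y0.0
G1 X18.4 Y23.4
G1 X0.0 Y23.4
G1 X0.0 Y0.0
; layer 4
G0 Z11.0
G0 X0.0 Y0.0
G1 X18.4 Y0.0
G1 X18.4 Y23.4
G1 X0.0 Y23.4
G1 X0.0 Y0.0
; layer 5
G0 Z13.8
G0 X0.0 Y0.0
G1 X18.4 Y0.0
G1 X18.4 Y23.4
G1 X0.0 Y23.4
G1 X0.0 Y0.0
; layer 6
G0 Z16.5
G0 X0.0 Y0.0
G1 X18.4 Y0.0
G1 X18.4 Y23.4
G1 X0.0 Y23.4
G1 X0.0 Y0.0
; layer 7
G0 Z19.3
G0 X0.0 Y0.0
G1 X18.4 Y0.0
G1 X18.4 Y23.4
G1 X0.0 Y23.4
G1 X0.0 Y0.0
M2 ; end

The solid is a rectangular box, roughly 18.4 × 23.4 mm footprint and 19.3 mm tall. Slicing at Δz = 2.8 mm — 7 equal slices spanning the solid's height, so layer i sits at z = i·h/7 — gives 7 non-empty perimeters. Each is a 4-segment closed polygon; G0 lifts to the layer z and rapids to the start vertex, then G1 traces the edges.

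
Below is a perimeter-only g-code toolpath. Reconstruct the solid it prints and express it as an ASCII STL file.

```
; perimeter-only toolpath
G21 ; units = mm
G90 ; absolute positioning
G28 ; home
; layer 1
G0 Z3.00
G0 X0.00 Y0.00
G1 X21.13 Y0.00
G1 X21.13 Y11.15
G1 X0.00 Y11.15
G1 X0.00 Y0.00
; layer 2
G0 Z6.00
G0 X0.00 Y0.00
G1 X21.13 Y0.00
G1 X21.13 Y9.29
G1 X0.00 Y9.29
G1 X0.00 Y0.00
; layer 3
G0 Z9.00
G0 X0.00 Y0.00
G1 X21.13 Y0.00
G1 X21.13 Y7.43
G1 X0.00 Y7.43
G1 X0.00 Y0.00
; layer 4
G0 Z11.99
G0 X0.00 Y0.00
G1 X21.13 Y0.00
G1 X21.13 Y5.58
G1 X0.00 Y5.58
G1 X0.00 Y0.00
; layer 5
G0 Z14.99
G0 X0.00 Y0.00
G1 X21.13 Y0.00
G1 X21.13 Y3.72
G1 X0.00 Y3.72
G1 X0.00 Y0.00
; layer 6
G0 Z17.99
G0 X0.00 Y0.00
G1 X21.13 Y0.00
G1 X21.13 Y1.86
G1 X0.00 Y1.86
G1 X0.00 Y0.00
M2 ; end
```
solid part
  facet normal 0.0000 0.0000 -1.0000
    outer loop
      vertex 21.13 13.01 0.00
      vertex 21.13 0.00 0.00
      vertex 0.00 0.00 0.00
    endloop
  endfacet
  facet normal 0.0000 0.0000 -1.0000
    outer loop
      vertex 0.00 13.01 0.00
      vertex 21.13 13.01 0.00
      vertex 0.00 0.00 0.00
    endloop
  endfacet
  facet normal 0.0000 -1.0000 0.0000
    outer loop
      vertex 0.00 0.00 0.00
      vertex 21.13 0.00 0.00
      vertex 21.13 0.00 20.99
    endloop
  endfacet
  facet normal 0.0000 -1.0000 0.0000
    outer loop
      vertex 0.00 0.00 0.00
      vertex 21.13 0.00 20.99
      vertex 0.00 0.00 20.99
    endloop
  endfacet
  facet normal 0.0000 0.8500 0.5268
    outer loop
      vertex 0.00 0.00 20.99
      vertex 21.13 0.00 20.99
      vertex 21.13 13.01 0.00
    endloop
  endfacet
  facet normal 0.0000 0.8500 0.5268
    outer loop
      vertex 0.00 0.00 20.99
      vertex 21.13 13.01 0.00
      vertex 0.00 13.01 0.00
    endloop
  endfacet
  facet normal -1.0000 0.0000 0.0000
    outer loop
      vertex 0.00 0.00 20.99
      vertex 0.00 13.01 0.00
      vertex 0.00 0.00 0.00
    endloop
  endfacet
  facet normal 1.0000 0.0000 0.0000
    outer loop
      vertex 21.13 0.00 0.00
      vertex 21.13 13.01 0.00
      vertex 21.13 0.00 20.99
    endloop
  endfacet
endsolid part

The G0 Z moves step by Δz≈3.00 mm. The G1 loops shrink linearly with z, so the solid tapers from its base footprint up to z≈21. Closing with a flat bottom cap and the tapered top and triangulating gives 8 facets — a wedge (ramp): 21.1 × 13 mm base, rising to 21 mm along the y=0 edge and sloping linearly to z=0 at y=13.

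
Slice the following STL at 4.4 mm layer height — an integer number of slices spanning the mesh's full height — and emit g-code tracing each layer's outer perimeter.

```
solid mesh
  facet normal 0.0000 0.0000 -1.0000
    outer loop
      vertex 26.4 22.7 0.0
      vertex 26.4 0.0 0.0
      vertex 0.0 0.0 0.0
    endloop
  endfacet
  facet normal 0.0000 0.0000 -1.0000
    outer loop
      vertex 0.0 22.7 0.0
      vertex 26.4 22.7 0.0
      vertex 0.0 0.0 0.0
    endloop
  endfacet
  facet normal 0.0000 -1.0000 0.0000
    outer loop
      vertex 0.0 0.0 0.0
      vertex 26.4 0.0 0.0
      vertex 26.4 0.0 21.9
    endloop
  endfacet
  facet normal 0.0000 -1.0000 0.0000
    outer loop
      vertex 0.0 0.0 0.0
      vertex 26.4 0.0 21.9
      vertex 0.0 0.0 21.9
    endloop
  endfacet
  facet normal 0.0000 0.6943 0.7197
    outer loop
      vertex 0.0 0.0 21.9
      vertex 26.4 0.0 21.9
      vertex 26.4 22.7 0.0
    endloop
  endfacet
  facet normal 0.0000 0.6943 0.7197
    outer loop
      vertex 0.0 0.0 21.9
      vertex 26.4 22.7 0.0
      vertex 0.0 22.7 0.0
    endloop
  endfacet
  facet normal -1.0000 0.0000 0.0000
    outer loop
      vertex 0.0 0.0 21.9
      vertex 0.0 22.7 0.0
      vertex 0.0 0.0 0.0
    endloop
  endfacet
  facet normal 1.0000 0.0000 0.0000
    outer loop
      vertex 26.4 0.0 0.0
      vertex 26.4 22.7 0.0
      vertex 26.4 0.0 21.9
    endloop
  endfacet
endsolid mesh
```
; perimeter-only toolpath
G21 ; units = mm
G90 ; absolute positioning
G28 ; home
; layer 1
G0 Z4.4
G0 X0.0 Y0.0
G1 X26.4 Y0.0
G1 X26.4 Y18.2
G1 X0.0 Y18.2
G1 X0.0 Y0.0
; layer 2
G0 Z8.8
G0 X0.0 Y0.0
G1 X26.4 Y0.0
G1 X26.4 Y13.6
G1 X0.0 Y13.6
G1 X0.0 Y0.0
; layer 3
G0 Z13.1
G0 X0.0 Y0.0
G1 X26.4 Y0.0
G1 X26.4 Y9.1
G1 X0.0 Y9.1
G1 X0.0 Y0.0
; layer 4
G0 Z17.5
G0 X0.0 Y0.0
G1 X26.4 Y0.0
G1 X26.4 Y4.5
G1 X0.0 Y4.5
G1 X0.0 Y0.0
M2 ; end

The solid is a wedge (ramp): 26.4 × 22.7 mm base, rising to 21.9 mm along the y=0 edge and sloping linearly to z=0 at y=22.7. Slicing at Δz = 4.4 mm — 5 equal slices spanning the solid's height, so layer i sits at z = i·h/5 — gives 4 non-empty perimeters. Each is a 4-segment closed polygon; G0 lifts to the layer z and rapids to the start vertex, then G1 traces the edges. The cross-section shrinks linearly with z (the slice at the apex is degenerate and omitted).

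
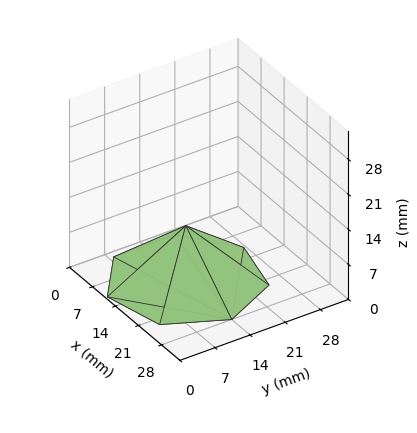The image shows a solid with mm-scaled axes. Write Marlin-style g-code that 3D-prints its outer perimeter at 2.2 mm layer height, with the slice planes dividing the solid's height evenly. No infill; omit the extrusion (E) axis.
Reading the render: the shape is a regular 7-sided pyramid, base circumscribed radius ≈ 14 mm, apex at z ≈ 11 mm (dimensions read to the nearest mm from the axis ticks). For the g-code, the solid's height is divided into equal slices at the stated Δz and each level perimeter traced with G1 moves after a G0 lift.

; perimeter-only toolpath
G21 ; units = mm
G90 ; absolute positioning
G28 ; home
; layer 1
G0 Z2.2
G0 X25.2 Y14.0
G1 X21.0 Y22.7
G1 X11.5 Y24.9
G1 X3.9 Y18.9
G1 X3.9 Y9.1
G1 X11.5 Y3.1
G1 X21.0 Y5.3
G1 X25.2 Y14.0
; layer 2
G0 Z4.4
G0 X22.4 Y14.0
G1 X19.2 Y20.5
G1 X12.1 Y22.2
G1 X6.4 Y17.7
G1 X6.4 Y10.3
G1 X12.1 Y5.8
G1 X19.2 Y7.5
G1 X22.4 Y14.0
; layer 3
G0 Z6.6
G0 X19.6 Y14.0
G1 X17.5 Y18.4
G1 X12.8 Y19.4
G1 X9.0 Y16.4
G1 X9.0 Y11.6
G1 X12.8 Y8.6
G1 X17.5 Y9.6
G1 X19.6 Y14.0
; layer 4
G0 Z8.8
G0 X16.8 Y14.0
G1 X15.7 Y16.2
G1 X13.4 Y16.7
G1 X11.5 Y15.2
G1 X11.5 Y12.8
G1 X13.4 Y11.3
G1 X15.7 Y11.8
G1 X16.8 Y14.0
M2 ; end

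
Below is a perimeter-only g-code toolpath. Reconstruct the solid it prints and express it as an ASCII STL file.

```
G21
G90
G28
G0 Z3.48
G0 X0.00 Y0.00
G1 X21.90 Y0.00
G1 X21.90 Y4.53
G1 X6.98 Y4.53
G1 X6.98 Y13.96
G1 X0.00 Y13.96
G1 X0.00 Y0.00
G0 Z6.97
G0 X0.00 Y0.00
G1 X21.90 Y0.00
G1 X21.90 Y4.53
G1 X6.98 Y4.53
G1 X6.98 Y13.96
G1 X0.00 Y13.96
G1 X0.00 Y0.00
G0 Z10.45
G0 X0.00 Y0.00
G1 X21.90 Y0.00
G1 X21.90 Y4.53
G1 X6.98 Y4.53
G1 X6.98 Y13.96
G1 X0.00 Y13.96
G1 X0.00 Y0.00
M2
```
solid part
  facet normal 0.0000 0.0000 -1.0000
    outer loop
      vertex 21.90 4.53 0.00
      vertex 21.90 0.00 0.00
      vertex 0.00 0.00 0.00
    endloop
  endfacet
  facet normal 0.0000 0.0000 -1.0000
    outer loop
      vertex 6.98 4.53 0.00
      vertex 21.90 4.53 0.00
      vertex 0.00 0.00 0.00
    endloop
  endfacet
  facet normal 0.0000 0.0000 -1.0000
    outer loop
      vertex 6.98 13.96 0.00
      vertex 6.98 4.53 0.00
      vertex 0.00 0.00 0.00
    endloop
  endfacet
  facet normal 0.0000 0.0000 -1.0000
    outer loop
      vertex 0.00 13.96 0.00
      vertex 6.98 13.96 0.00
      vertex 0.00 0.00 0.00
    endloop
  endfacet
  facet normal 0.0000 0.0000 1.0000
    outer loop
      vertex 0.00 0.00 10.45
      vertex 21.90 0.00 10.45
      vertex 21.90 4.53 10.45
    endloop
  endfacet
  facet normal 0.0000 0.0000 1.0000
    outer loop
      vertex 0.00 0.00 10.45
      vertex 21.90 4.53 10.45
      vertex 6.98 4.53 10.45
    endloop
  endfacet
  facet normal 0.0000 0.0000 1.0000
    outer loop
      vertex 0.00 0.00 10.45
      vertex 6.98 4.53 10.45
      vertex 6.98 13.96 10.45
    endloop
  endfacet
  facet normal 0.0000 0.0000 1.0000
    outer loop
      vertex 0.00 0.00 10.45
      vertex 6.98 13.96 10.45
      vertex 0.00 13.96 10.45
    endloop
  endfacet
  facet normal 0.0000 -1.0000 0.0000
    outer loop
      vertex 0.00 0.00 0.00
      vertex 21.90 0.00 0.00
      vertex 21.90 0.00 10.45
    endloop
  endfacet
  facet normal 0.0000 -1.0000 0.0000
    outer loop
      vertex 0.00 0.00 0.00
      vertex 21.90 0.00 10.45
      vertex 0.00 0.00 10.45
    endloop
  endfacet
  facet normal 1.0000 0.0000 0.0000
    outer loop
      vertex 21.90 0.00 0.00
      vertex 21.90 4.53 0.00
      vertex 21.90 4.53 10.45
    endloop
  endfacet
  facet normal 1.0000 0.0000 0.0000
    outer loop
      vertex 21.90 0.00 0.00
      vertex 21.90 4.53 10.45
      vertex 21.90 0.00 10.45
    endloop
  endfacet
  facet normal 0.0000 1.0000 0.0000
    outer loop
      vertex 21.90 4.53 0.00
      vertex 6.98 4.53 0.00
      vertex 6.98 4.53 10.45
    endloop
  endfacet
  facet normal 0.0000 1.0000 0.0000
    outer loop
      vertex 21.90 4.53 0.00
      vertex 6.98 4.53 10.45
      vertex 21.90 4.53 10.45
    endloop
  endfacet
  facet normal 1.0000 0.0000 0.0000
    outer loop
      vertex 6.98 4.53 0.00
      vertex 6.98 13.96 0.00
      vertex 6.98 13.96 10.45
    endloop
  endfacet
  facet normal 1.0000 0.0000 0.0000
    outer loop
      vertex 6.98 4.53 0.00
      vertex 6.98 13.96 10.45
      vertex 6.98 4.53 10.45
    endloop
  endfacet
  facet normal 0.0000 1.0000 0.0000
    outer loop
      vertex 6.98 13.96 0.00
      vertex 0.00 13.96 0.00
      vertex 0.00 13.96 10.45
    endloop
  endfacet
  facet normal 0.0000 1.0000 0.0000
    outer loop
      vertex 6.98 13.96 0.00
      vertex 0.00 13.96 10.45
      vertex 6.98 13.96 10.45
    endloop
  endfacet
  facet normal -1.0000 0.0000 0.0000
    outer loop
      vertex 0.00 13.96 0.00
      vertex 0.00 0.00 0.00
      vertex 0.00 0.00 10.45
    endloop
  endfacet
  facet normal -1.0000 0.0000 0.0000
    outer loop
      vertex 0.00 13.96 0.00
      vertex 0.00 0.00 10.45
      vertex 0.00 13.96 10.45
    endloop
  endfacet
endsolid part

The G0 Z moves step by Δz≈3.48 mm. Every layer's G1 loop is the same polygon, so the solid is a straight extrusion of it from z=0 to z≈10.4. Closing with flat bottom and top caps and triangulating gives 20 facets — an L-shaped prism: outer 21.9 × 14 mm, arm thicknesses ≈ 4.53 mm (horizontal) and 6.98 mm (vertical), extruded 10.4 mm in z.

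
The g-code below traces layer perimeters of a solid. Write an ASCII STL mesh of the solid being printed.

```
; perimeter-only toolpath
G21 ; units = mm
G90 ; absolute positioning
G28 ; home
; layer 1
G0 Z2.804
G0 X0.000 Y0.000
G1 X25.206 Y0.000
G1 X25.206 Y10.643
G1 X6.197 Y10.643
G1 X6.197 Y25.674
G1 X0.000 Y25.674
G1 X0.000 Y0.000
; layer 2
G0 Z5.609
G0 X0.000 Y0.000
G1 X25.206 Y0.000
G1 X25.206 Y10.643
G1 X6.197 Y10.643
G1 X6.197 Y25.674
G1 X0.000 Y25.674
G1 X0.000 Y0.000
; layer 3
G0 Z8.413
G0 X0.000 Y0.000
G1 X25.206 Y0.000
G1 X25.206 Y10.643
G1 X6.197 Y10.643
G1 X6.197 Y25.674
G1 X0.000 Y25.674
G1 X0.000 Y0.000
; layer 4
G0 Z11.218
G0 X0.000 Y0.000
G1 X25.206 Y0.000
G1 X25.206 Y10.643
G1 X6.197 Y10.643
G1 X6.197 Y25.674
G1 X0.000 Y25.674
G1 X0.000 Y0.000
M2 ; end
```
solid part
  facet normal 0.0000 0.0000 -1.0000
    outer loop
      vertex 25.206 10.643 0.000
      vertex 25.206 0.000 0.000
      vertex 0.000 0.000 0.000
    endloop
  endfacet
  facet normal 0.0000 0.0000 -1.0000
    outer loop
      vertex 6.197 10.643 0.000
      vertex 25.206 10.643 0.000
      vertex 0.000 0.000 0.000
    endloop
  endfacet
  facet normal 0.0000 0.0000 -1.0000
    outer loop
      vertex 6.197 25.674 0.000
      vertex 6.197 10.643 0.000
      vertex 0.000 0.000 0.000
    endloop
  endfacet
  facet normal 0.0000 0.0000 -1.0000
    outer loop
      vertex 0.000 25.674 0.000
      vertex 6.197 25.674 0.000
      vertex 0.000 0.000 0.000
    endloop
  endfacet
  facet normal 0.0000 0.0000 1.0000
    outer loop
      vertex 0.000 0.000 11.218
      vertex 25.206 0.000 11.218
      vertex 25.206 10.643 11.218
    endloop
  endfacet
  facet normal 0.0000 0.0000 1.0000
    outer loop
      vertex 0.000 0.000 11.218
      vertex 25.206 10.643 11.218
      vertex 6.197 10.643 11.218
    endloop
  endfacet
  facet normal 0.0000 0.0000 1.0000
    outer loop
      vertex 0.000 0.000 11.218
      vertex 6.197 10.643 11.218
      vertex 6.197 25.674 11.218
    endloop
  endfacet
  facet normal 0.0000 0.0000 1.0000
    outer loop
      vertex 0.000 0.000 11.218
      vertex 6.197 25.674 11.218
      vertex 0.000 25.674 11.218
    endloop
  endfacet
  facet normal 0.0000 -1.0000 0.0000
    outer loop
      vertex 0.000 0.000 0.000
      vertex 25.206 0.000 0.000
      vertex 25.206 0.000 11.218
    endloop
  endfacet
  facet normal 0.0000 -1.0000 0.0000
    outer loop
      vertex 0.000 0.000 0.000
      vertex 25.206 0.000 11.218
      vertex 0.000 0.000 11.218
    endloop
  endfacet
  facet normal 1.0000 0.0000 0.0000
    outer loop
      vertex 25.206 0.000 0.000
      vertex 25.206 10.643 0.000
      vertex 25.206 10.643 11.218
    endloop
  endfacet
  facet normal 1.0000 0.0000 0.0000
    outer loop
      vertex 25.206 0.000 0.000
      vertex 25.206 10.643 11.218
      vertex 25.206 0.000 11.218
    endloop
  endfacet
  facet normal 0.0000 1.0000 0.0000
    outer loop
      vertex 25.206 10.643 0.000
      vertex 6.197 10.643 0.000
      vertex 6.197 10.643 11.218
    endloop
  endfacet
  facet normal 0.0000 1.0000 0.0000
    outer loop
      vertex 25.206 10.643 0.000
      vertex 6.197 10.643 11.218
      vertex 25.206 10.643 11.218
    endloop
  endfacet
  facet normal 1.0000 0.0000 0.0000
    outer loop
      vertex 6.197 10.643 0.000
      vertex 6.197 25.674 0.000
      vertex 6.197 25.674 11.218
    endloop
  endfacet
  facet normal 1.0000 0.0000 0.0000
    outer loop
      vertex 6.197 10.643 0.000
      vertex 6.197 25.674 11.218
      vertex 6.197 10.643 11.218
    endloop
  endfacet
  facet normal 0.0000 1.0000 0.0000
    outer loop
      vertex 6.197 25.674 0.000
      vertex 0.000 25.674 0.000
      vertex 0.000 25.674 11.218
    endloop
  endfacet
  facet normal 0.0000 1.0000 0.0000
    outer loop
      vertex 6.197 25.674 0.000
      vertex 0.000 25.674 11.218
      vertex 6.197 25.674 11.218
    endloop
  endfacet
  facet normal -1.0000 0.0000 0.0000
    outer loop
      vertex 0.000 25.674 0.000
      vertex 0.000 0.000 0.000
      vertex 0.000 0.000 11.218
    endloop
  endfacet
  facet normal -1.0000 0.0000 0.0000
    outer loop
      vertex 0.000 25.674 0.000
      vertex 0.000 0.000 11.218
      vertex 0.000 25.674 11.218
    endloop
  endfacet
endsolid part

The G0 Z moves step by Δz≈2.804 mm. Every layer's G1 loop is the same polygon, so the solid is a straight extrusion of it from z=0 to z≈11.2. Closing with flat bottom and top caps and triangulating gives 20 facets — an L-shaped prism: outer 25.2 × 25.7 mm, arm thicknesses ≈ 10.6 mm (horizontal) and 6.2 mm (vertical), extruded 11.2 mm in z.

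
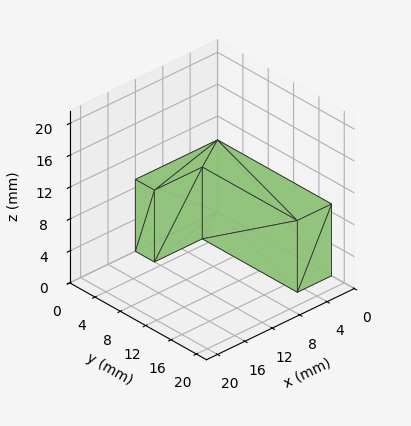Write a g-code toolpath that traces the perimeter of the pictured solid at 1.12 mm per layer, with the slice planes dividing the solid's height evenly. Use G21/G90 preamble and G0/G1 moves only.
Reading the render: the shape is an L-shaped prism: outer 12 × 18 mm, arm thicknesses ≈ 3 mm (horizontal) and 5 mm (vertical), extruded 9 mm in z (dimensions read to the nearest mm from the axis ticks). For the g-code, the solid's height is divided into equal slices at the stated Δz and each level perimeter traced with G1 moves after a G0 lift.

; perimeter-only toolpath
G21 ; units = mm
G90 ; absolute positioning
G28 ; home
; layer 1
G0 Z1.12
G0 X0.00 Y0.00
G1 X12.00 Y0.00
G1 X12.00 Y3.00
G1 X5.00 Y3.00
G1 X5.00 Y18.00
G1 X0.00 Y18.00
G1 X0.00 Y0.00
; layer 2
G0 Z2.25
G0 X0.00 Y0.00
G1 X12.00 Y0.00
G1 X12.00 Y3.00
G1 X5.00 Y3.00
G1 X5.00 Y18.00
G1 X0.00 Y18.00
G1 X0.00 Y0.00
; layer 3
G0 Z3.38
G0 X0.00 Y0.00
G1 X12.00 Y0.00
G1 X12.00 Y3.00
G1 X5.00 Y3.00
G1 X5.00 Y18.00
G1 X0.00 Y18.00
G1 X0.00 Y0.00
; layer 4
G0 Z4.50
G0 X0.00 Y0.00
G1 X12.00 Y0.00
G1 X12.00 Y3.00
G1 X5.00 Y3.00
G1 X5.00 Y18.00
G1 X0.00 Y18.00
G1 X0.00 Y0.00
; layer 5
G0 Z5.62
G0 X0.00 Y0.00
G1 X12.00 Y0.00
G1 X12.00 Y3.00
G1 X5.00 Y3.00
G1 X5.00 Y18.00
G1 X0.00 Y18.00
G1 X0.00 Y0.00
; layer 6
G0 Z6.75
G0 X0.00 Y0.00
G1 X12.00 Y0.00
G1 X12.00 Y3.00
G1 X5.00 Y3.00
G1 X5.00 Y18.00
G1 X0.00 Y18.00
G1 X0.00 Y0.00
; layer 7
G0 Z7.88
G0 X0.00 Y0.00
G1 X12.00 Y0.00
G1 X12.00 Y3.00
G1 X5.00 Y3.00
G1 X5.00 Y18.00
G1 X0.00 Y18.00
G1 X0.00 Y0.00
; layer 8
G0 Z9.00
G0 X0.00 Y0.00
G1 X12.00 Y0.00
G1 X12.00 Y3.00
G1 X5.00 Y3.00
G1 X5.00 Y18.00
G1 X0.00 Y18.00
G1 X0.00 Y0.00
M2 ; end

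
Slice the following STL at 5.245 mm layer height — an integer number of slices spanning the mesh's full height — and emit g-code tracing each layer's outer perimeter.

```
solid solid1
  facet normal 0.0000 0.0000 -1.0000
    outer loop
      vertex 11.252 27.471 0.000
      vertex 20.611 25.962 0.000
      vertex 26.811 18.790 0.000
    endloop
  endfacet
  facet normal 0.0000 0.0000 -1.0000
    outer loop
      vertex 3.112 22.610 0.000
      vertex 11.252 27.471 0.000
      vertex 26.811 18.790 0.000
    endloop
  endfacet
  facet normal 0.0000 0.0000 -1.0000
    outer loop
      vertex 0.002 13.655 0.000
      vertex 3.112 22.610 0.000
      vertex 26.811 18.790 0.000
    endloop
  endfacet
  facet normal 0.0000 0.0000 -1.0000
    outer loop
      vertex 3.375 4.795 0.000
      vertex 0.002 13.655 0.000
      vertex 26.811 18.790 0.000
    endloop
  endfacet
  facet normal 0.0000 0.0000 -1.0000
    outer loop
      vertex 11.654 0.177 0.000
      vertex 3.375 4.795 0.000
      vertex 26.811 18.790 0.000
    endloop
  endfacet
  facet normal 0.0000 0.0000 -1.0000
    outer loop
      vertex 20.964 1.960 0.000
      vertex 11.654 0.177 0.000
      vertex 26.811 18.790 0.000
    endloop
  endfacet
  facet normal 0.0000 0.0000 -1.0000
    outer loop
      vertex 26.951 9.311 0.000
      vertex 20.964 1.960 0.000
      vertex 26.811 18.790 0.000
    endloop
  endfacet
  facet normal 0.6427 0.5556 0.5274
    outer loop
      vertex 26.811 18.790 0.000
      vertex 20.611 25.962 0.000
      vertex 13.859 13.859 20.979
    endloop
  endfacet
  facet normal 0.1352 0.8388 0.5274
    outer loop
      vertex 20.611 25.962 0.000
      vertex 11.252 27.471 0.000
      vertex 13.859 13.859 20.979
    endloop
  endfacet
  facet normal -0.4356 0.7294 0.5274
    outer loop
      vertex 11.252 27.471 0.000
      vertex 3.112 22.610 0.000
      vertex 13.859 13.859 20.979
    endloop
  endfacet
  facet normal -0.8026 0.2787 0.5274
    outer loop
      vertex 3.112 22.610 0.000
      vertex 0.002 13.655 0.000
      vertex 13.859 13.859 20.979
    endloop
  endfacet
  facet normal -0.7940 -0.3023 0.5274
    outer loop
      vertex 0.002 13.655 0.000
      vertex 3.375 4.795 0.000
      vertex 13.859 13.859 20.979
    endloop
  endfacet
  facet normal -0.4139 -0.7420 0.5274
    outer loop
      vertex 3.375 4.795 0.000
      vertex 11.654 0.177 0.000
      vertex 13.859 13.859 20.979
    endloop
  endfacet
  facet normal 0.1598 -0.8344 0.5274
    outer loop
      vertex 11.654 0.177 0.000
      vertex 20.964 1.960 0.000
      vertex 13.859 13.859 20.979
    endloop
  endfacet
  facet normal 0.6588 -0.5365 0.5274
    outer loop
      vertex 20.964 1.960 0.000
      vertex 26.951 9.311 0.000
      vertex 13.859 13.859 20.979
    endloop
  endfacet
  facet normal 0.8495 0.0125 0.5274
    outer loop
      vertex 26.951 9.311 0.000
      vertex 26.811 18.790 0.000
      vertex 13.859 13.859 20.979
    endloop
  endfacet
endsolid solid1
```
; perimeter-only toolpath
G21 ; units = mm
G90 ; absolute positioning
G28 ; home
; layer 1
G0 Z5.245
G0 X23.573 Y17.557
G1 X18.923 Y22.936
G1 X11.904 Y24.068
G1 X5.799 Y20.422
G1 X3.466 Y13.706
G1 X5.996 Y7.061
G1 X12.205 Y3.598
G1 X19.188 Y4.935
G1 X23.678 Y10.448
G1 X23.573 Y17.557
; layer 2
G0 Z10.489
G0 X20.335 Y16.325
G1 X17.235 Y19.910
G1 X12.556 Y20.665
G1 X8.486 Y18.235
G1 X6.931 Y13.757
G1 X8.617 Y9.327
G1 X12.756 Y7.018
G1 X17.412 Y7.909
G1 X20.405 Y11.585
G1 X20.335 Y16.325
; layer 3
G0 Z15.734
G0 X17.097 Y15.092
G1 X15.547 Y16.885
G1 X13.207 Y17.262
G1 X11.172 Y16.047
G1 X10.395 Y13.808
G1 X11.238 Y11.593
G1 X13.308 Y10.438
G1 X15.635 Y10.884
G1 X17.132 Y12.722
G1 X17.097 Y15.092
M2 ; end

The solid is a regular 9-sided pyramid, base circumscribed radius ≈ 13.9 mm, apex at z ≈ 21 mm. Slicing at Δz = 5.245 mm — 4 equal slices spanning the solid's height, so layer i sits at z = i·h/4 — gives 3 non-empty perimeters. Each is a 9-segment closed polygon; G0 lifts to the layer z and rapids to the start vertex, then G1 traces the edges. The cross-section shrinks linearly with z (the slice at the apex is degenerate and omitted).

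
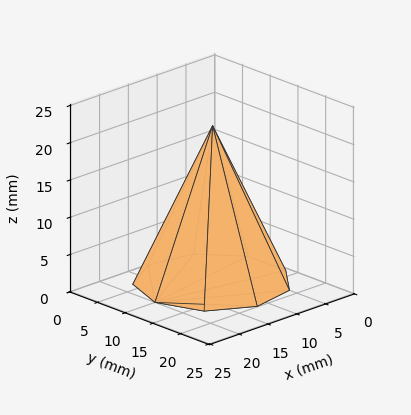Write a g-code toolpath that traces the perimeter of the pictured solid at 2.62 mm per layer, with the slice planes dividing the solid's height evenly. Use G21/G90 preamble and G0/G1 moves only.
Reading the render: the shape is a regular 9-sided pyramid, base circumscribed radius ≈ 10 mm, apex at z ≈ 21 mm (dimensions read to the nearest mm from the axis ticks). For the g-code, the solid's height is divided into equal slices at the stated Δz and each level perimeter traced with G1 moves after a G0 lift.

; perimeter-only toolpath
G21 ; units = mm
G90 ; absolute positioning
G28 ; home
; layer 1
G0 Z2.62
G0 X18.75 Y10.00
G1 X16.70 Y15.63
G1 X11.52 Y18.62
G1 X5.62 Y17.58
G1 X1.77 Y12.99
G1 X1.77 Y7.01
G1 X5.62 Y2.42
G1 X11.52 Y1.38
G1 X16.70 Y4.37
G1 X18.75 Y10.00
; layer 2
G0 Z5.25
G0 X17.50 Y10.00
G1 X15.75 Y14.82
G1 X11.30 Y17.39
G1 X6.25 Y16.50
G1 X2.95 Y12.56
G1 X2.95 Y7.44
G1 X6.25 Y3.50
G1 X11.30 Y2.61
G1 X15.75 Y5.18
G1 X17.50 Y10.00
; layer 3
G0 Z7.88
G0 X16.25 Y10.00
G1 X14.79 Y14.02
G1 X11.09 Y16.16
G1 X6.88 Y15.41
G1 X4.12 Y12.14
G1 X4.12 Y7.86
G1 X6.88 Y4.59
G1 X11.09 Y3.84
G1 X14.79 Y5.98
G1 X16.25 Y10.00
; layer 4
G0 Z10.50
G0 X15.00 Y10.00
G1 X13.83 Y13.21
G1 X10.87 Y14.93
G1 X7.50 Y14.33
G1 X5.30 Y11.71
G1 X5.30 Y8.29
G1 X7.50 Y5.67
G1 X10.87 Y5.08
G1 X13.83 Y6.79
G1 X15.00 Y10.00
; layer 5
G0 Z13.12
G0 X13.75 Y10.00
G1 X12.87 Y12.41
G1 X10.65 Y13.69
G1 X8.12 Y13.25
G1 X6.47 Y11.28
G1 X6.47 Y8.72
G1 X8.12 Y6.75
G1 X10.65 Y6.31
G1 X12.87 Y7.59
G1 X13.75 Y10.00
; layer 6
G0 Z15.75
G0 X12.50 Y10.00
G1 X11.91 Y11.61
G1 X10.44 Y12.46
G1 X8.75 Y12.16
G1 X7.65 Y10.86
G1 X7.65 Y9.14
G1 X8.75 Y7.83
G1 X10.44 Y7.54
G1 X11.91 Y8.39
G1 X12.50 Y10.00
; layer 7
G0 Z18.38
G0 X11.25 Y10.00
G1 X10.96 Y10.80
G1 X10.22 Y11.23
G1 X9.38 Y11.08
G1 X8.82 Y10.43
G1 X8.82 Y9.57
G1 X9.38 Y8.92
G1 X10.22 Y8.77
G1 X10.96 Y9.20
G1 X11.25 Y10.00
M2 ; end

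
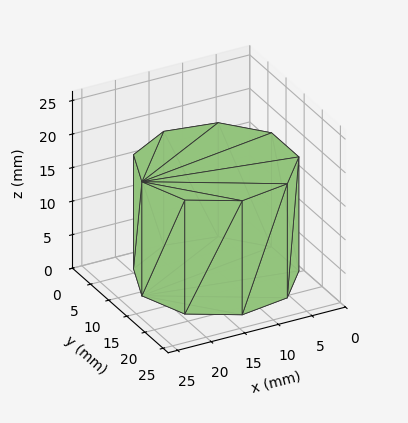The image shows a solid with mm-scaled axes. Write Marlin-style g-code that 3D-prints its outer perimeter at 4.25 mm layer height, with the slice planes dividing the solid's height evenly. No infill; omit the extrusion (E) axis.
Reading the render: the shape is a regular 9-sided prism (a cylinder approximated with 9 flat sides), circumscribed radius ≈ 11 mm, height ≈ 17 mm (dimensions read to the nearest mm from the axis ticks). For the g-code, the solid's height is divided into equal slices at the stated Δz and each level perimeter traced with G1 moves after a G0 lift.

; perimeter-only toolpath
G21 ; units = mm
G90 ; absolute positioning
G28 ; home
; layer 1
G0 Z4.25
G0 X22.00 Y11.00
G1 X19.43 Y18.07
G1 X12.91 Y21.83
G1 X5.50 Y20.53
G1 X0.66 Y14.76
G1 X0.66 Y7.24
G1 X5.50 Y1.47
G1 X12.91 Y0.17
G1 X19.43 Y3.93
G1 X22.00 Y11.00
; layer 2
G0 Z8.50
G0 X22.00 Y11.00
G1 X19.43 Y18.07
G1 X12.91 Y21.83
G1 X5.50 Y20.53
G1 X0.66 Y14.76
G1 X0.66 Y7.24
G1 X5.50 Y1.47
G1 X12.91 Y0.17
G1 X19.43 Y3.93
G1 X22.00 Y11.00
; layer 3
G0 Z12.75
G0 X22.00 Y11.00
G1 X19.43 Y18.07
G1 X12.91 Y21.83
G1 X5.50 Y20.53
G1 X0.66 Y14.76
G1 X0.66 Y7.24
G1 X5.50 Y1.47
G1 X12.91 Y0.17
G1 X19.43 Y3.93
G1 X22.00 Y11.00
; layer 4
G0 Z17.00
G0 X22.00 Y11.00
G1 X19.43 Y18.07
G1 X12.91 Y21.83
G1 X5.50 Y20.53
G1 X0.66 Y14.76
G1 X0.66 Y7.24
G1 X5.50 Y1.47
G1 X12.91 Y0.17
G1 X19.43 Y3.93
G1 X22.00 Y11.00
M2 ; end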